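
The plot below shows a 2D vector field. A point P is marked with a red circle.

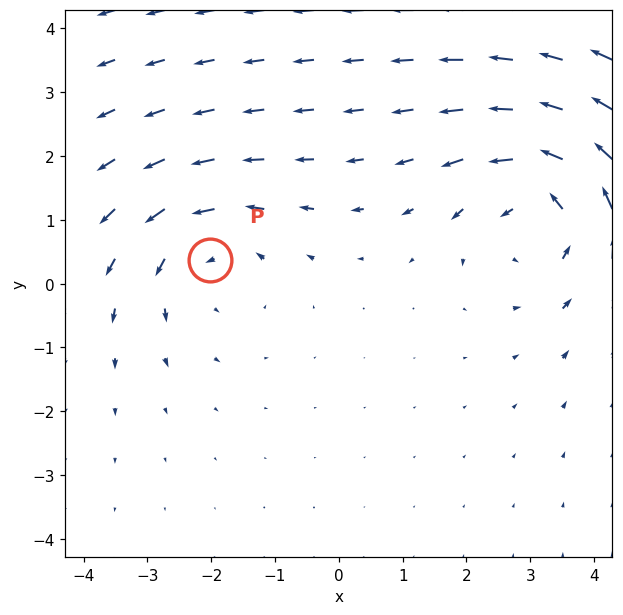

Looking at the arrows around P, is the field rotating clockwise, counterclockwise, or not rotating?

counterclockwise

Near P at (-2.0, 0.4) the arrows circulate counterclockwise. The curl (z-component) there is about +2; positive curl means counterclockwise rotation.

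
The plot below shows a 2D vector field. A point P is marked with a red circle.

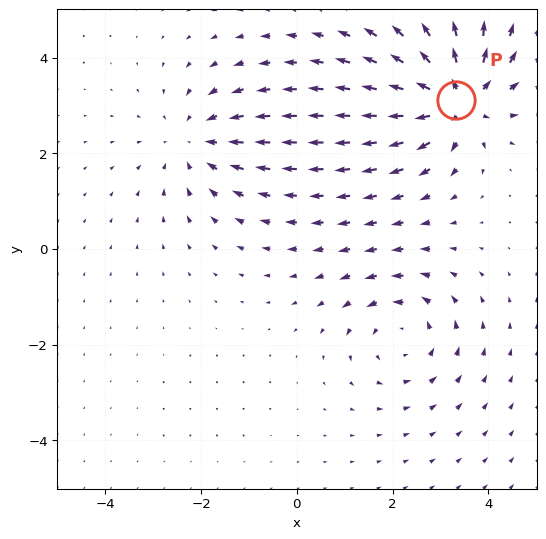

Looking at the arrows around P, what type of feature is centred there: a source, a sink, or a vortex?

source

At P (3.3, 3.1) the arrows spread outward. Divergence about +5, curl ≈0 — positive divergence with near-zero curl is a source.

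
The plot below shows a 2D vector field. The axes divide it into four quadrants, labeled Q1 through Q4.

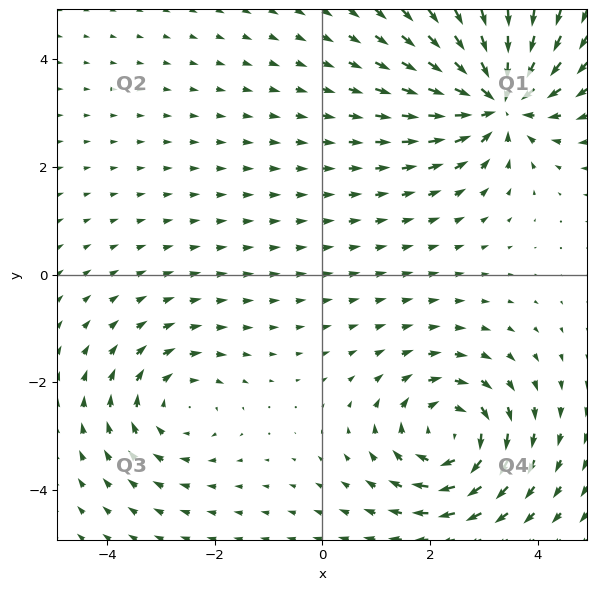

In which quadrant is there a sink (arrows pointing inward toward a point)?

Q1

The sink sits at approximately (3.3, 3.2), which lies in quadrant Q1. The divergence there is about -6, negative as expected for a sink.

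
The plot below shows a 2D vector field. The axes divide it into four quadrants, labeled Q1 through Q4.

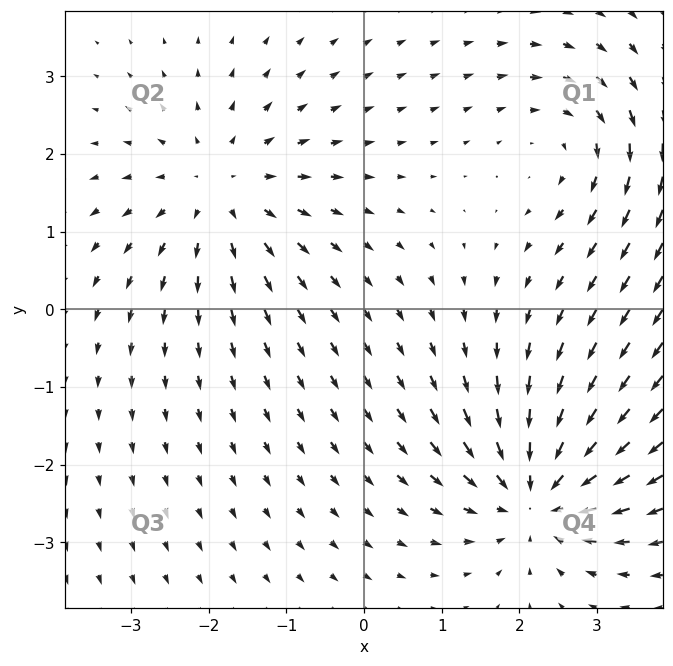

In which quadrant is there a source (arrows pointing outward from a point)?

Q2

The source sits at approximately (-1.8, 1.5), which lies in quadrant Q2. The divergence there is about +3, positive as expected for a source.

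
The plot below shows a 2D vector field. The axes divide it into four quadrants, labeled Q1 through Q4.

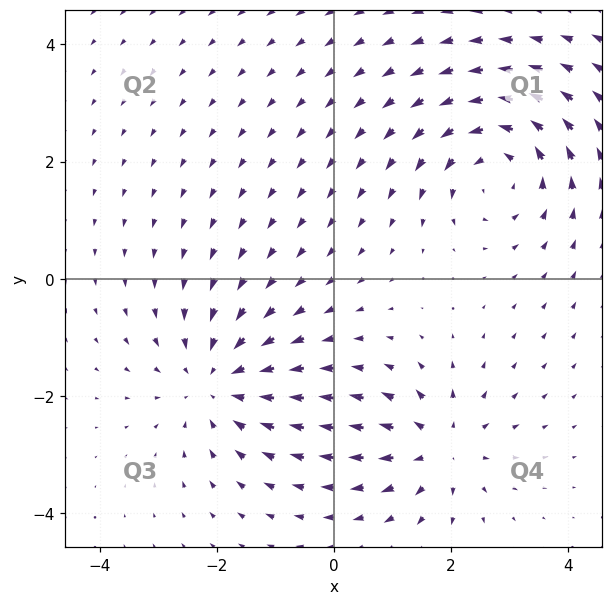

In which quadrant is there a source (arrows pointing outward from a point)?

The source sits at approximately (1.8, -2.9), which lies in quadrant Q4. The divergence there is about +4, positive as expected for a source.

Q4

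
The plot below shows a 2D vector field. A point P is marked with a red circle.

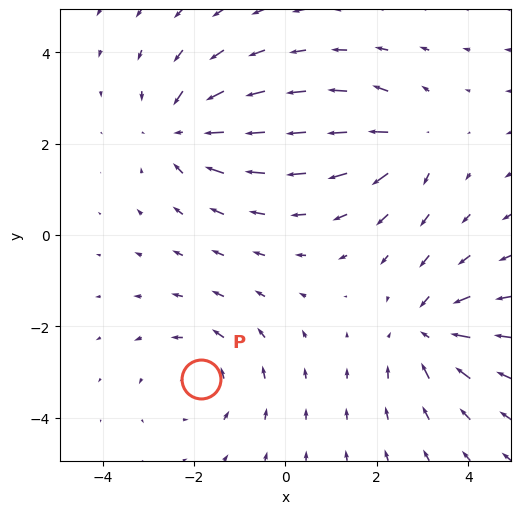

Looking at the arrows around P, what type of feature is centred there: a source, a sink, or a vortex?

vortex

At P (-1.9, -3.2) the arrows circulate counterclockwise. Divergence ≈0, curl about +3 — near-zero divergence with nonzero curl is a vortex.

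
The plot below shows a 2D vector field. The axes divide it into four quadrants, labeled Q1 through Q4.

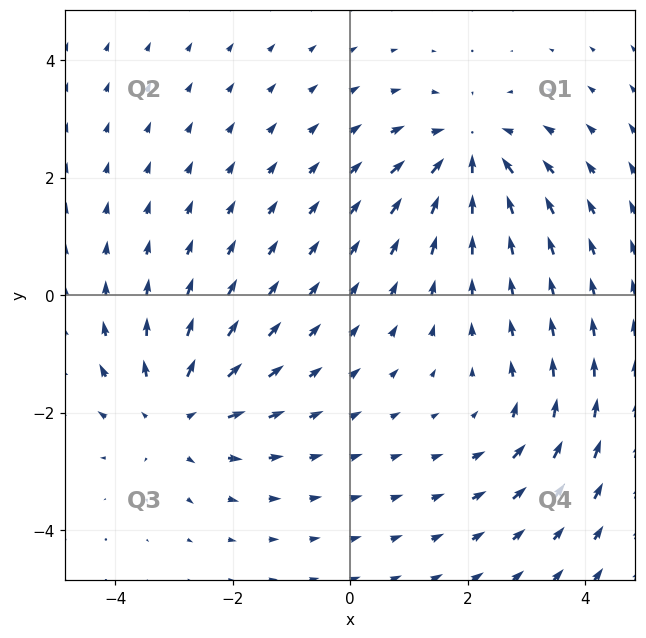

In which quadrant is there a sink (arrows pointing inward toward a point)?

The sink sits at approximately (2.0, 2.4), which lies in quadrant Q1. The divergence there is about -4, negative as expected for a sink.

Q1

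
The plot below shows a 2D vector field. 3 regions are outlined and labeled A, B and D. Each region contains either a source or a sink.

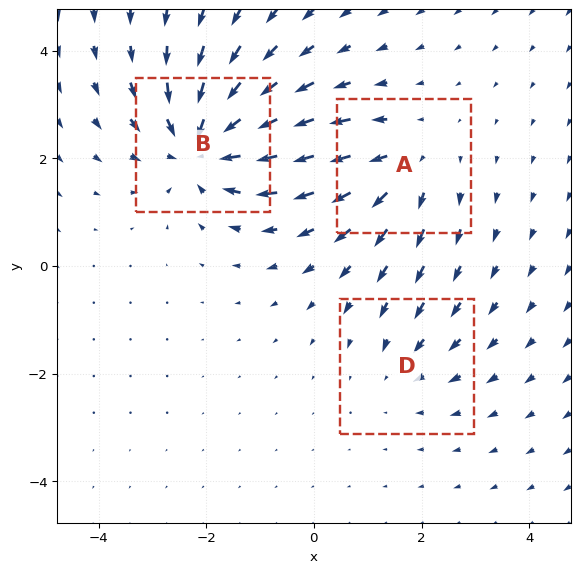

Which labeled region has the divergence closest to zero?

Divergence at each region's feature centre — A: about +3, B: about -5, D: about -2. Region D is closest to zero.

D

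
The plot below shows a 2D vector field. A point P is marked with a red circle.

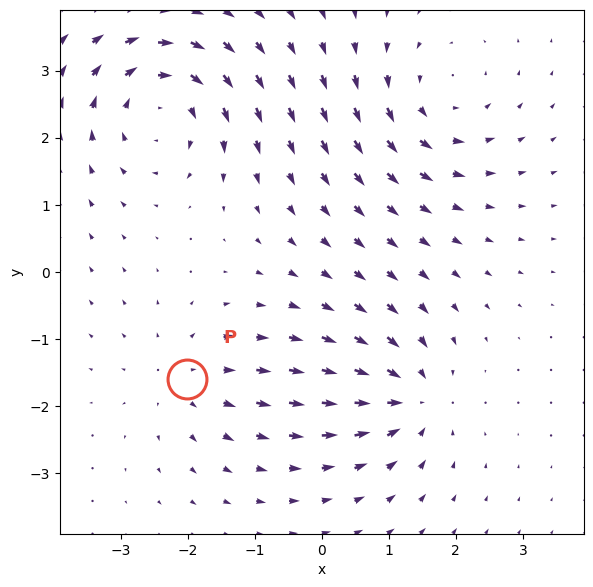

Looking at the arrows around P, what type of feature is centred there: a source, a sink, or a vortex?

At P (-2.0, -1.6) the arrows spread outward. Divergence about +3, curl ≈0 — positive divergence with near-zero curl is a source.

source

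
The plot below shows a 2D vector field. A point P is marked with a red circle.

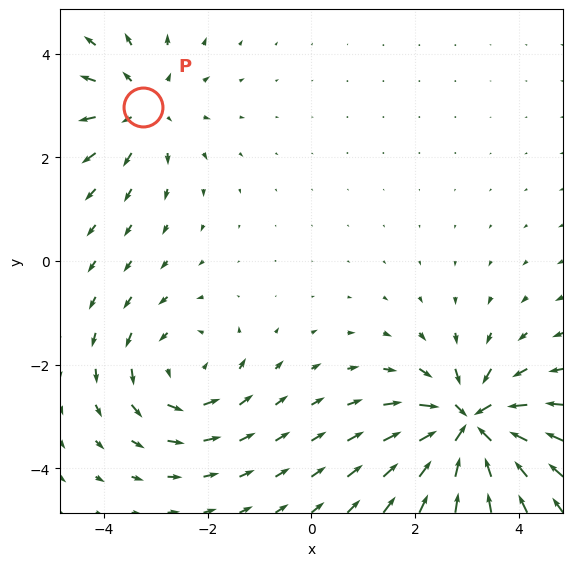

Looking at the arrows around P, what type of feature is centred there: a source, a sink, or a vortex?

source

At P (-3.3, 3.0) the arrows spread outward. Divergence about +3, curl ≈0 — positive divergence with near-zero curl is a source.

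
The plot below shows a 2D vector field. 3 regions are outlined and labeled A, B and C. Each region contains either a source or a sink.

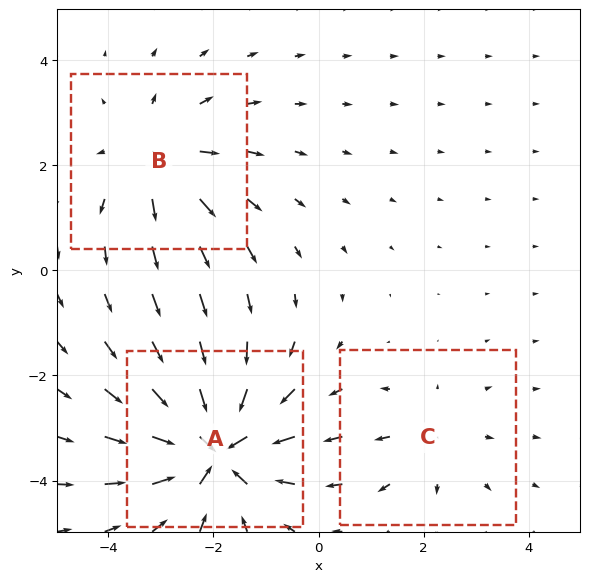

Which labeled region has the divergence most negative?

A

Divergence at each region's feature centre — A: about -5, B: about +3, C: about +2. Region A is most negative.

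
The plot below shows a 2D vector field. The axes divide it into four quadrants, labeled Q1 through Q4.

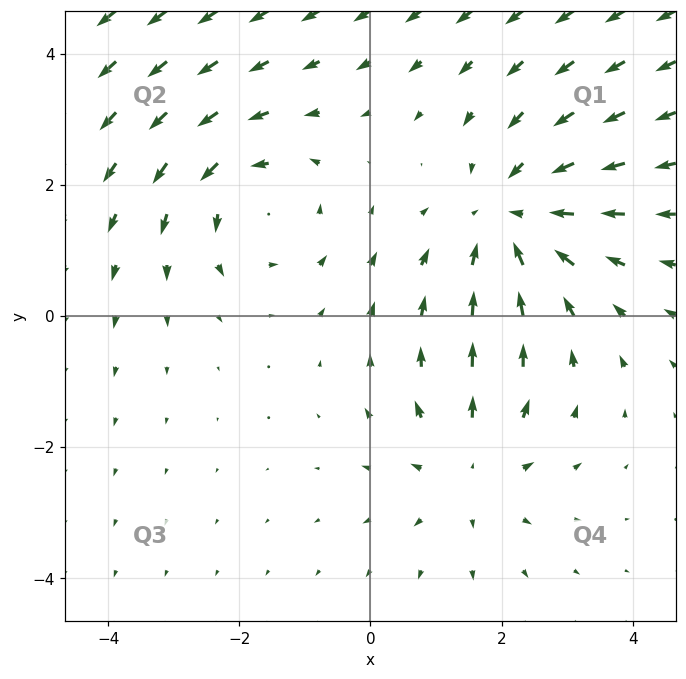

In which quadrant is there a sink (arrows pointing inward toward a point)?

The sink sits at approximately (2.2, 1.5), which lies in quadrant Q1. The divergence there is about -3, negative as expected for a sink.

Q1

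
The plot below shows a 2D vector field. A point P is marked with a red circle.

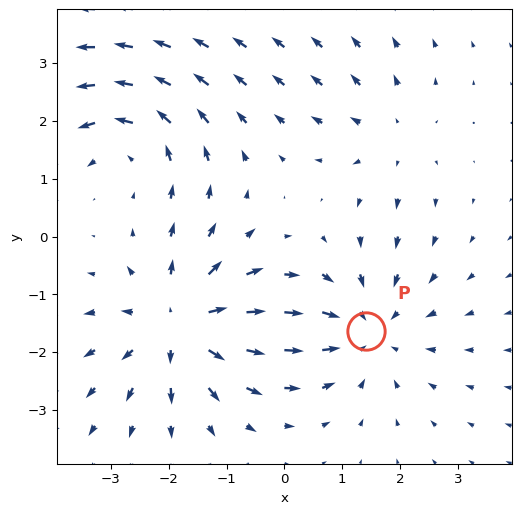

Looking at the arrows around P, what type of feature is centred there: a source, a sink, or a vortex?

At P (1.4, -1.6) the arrows converge inward. Divergence about -4, curl ≈0 — negative divergence with near-zero curl is a sink.

sink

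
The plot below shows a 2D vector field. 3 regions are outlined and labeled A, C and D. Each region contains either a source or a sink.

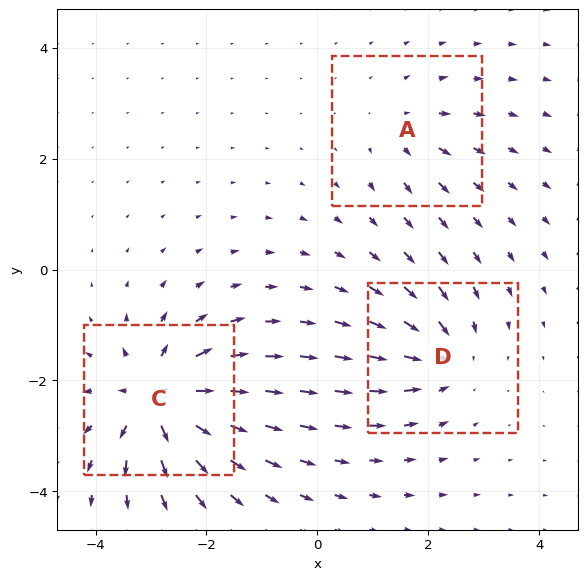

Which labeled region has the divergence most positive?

C

Divergence at each region's feature centre — A: about +3, C: about +6, D: about -4. Region C is most positive.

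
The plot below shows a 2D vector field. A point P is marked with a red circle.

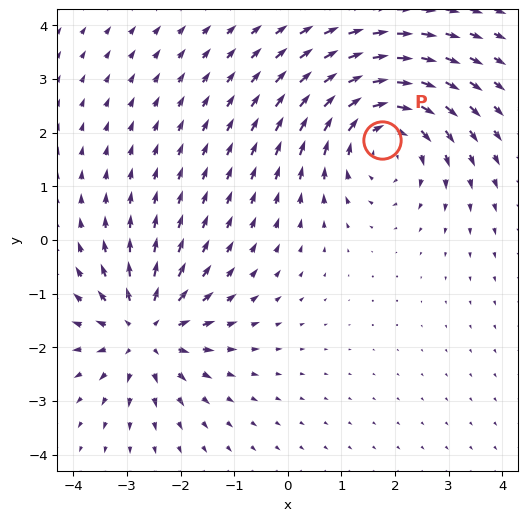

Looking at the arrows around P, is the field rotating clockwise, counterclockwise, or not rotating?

clockwise

Near P at (1.8, 1.9) the arrows circulate clockwise. The curl (z-component) there is about -3; negative curl means clockwise rotation.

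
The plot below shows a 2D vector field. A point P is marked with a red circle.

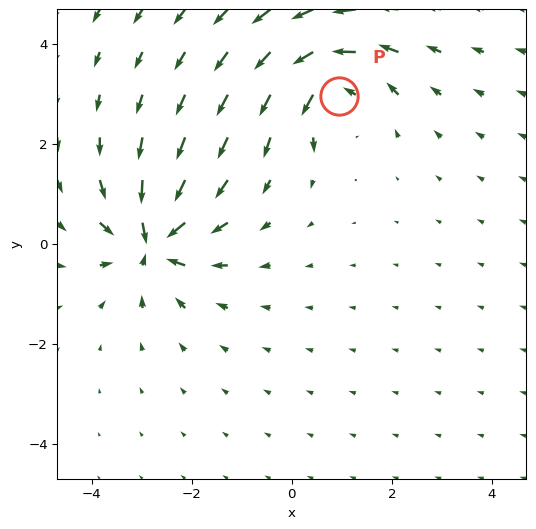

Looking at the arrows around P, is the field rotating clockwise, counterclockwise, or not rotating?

counterclockwise

Near P at (0.9, 3.0) the arrows circulate counterclockwise. The curl (z-component) there is about +6; positive curl means counterclockwise rotation.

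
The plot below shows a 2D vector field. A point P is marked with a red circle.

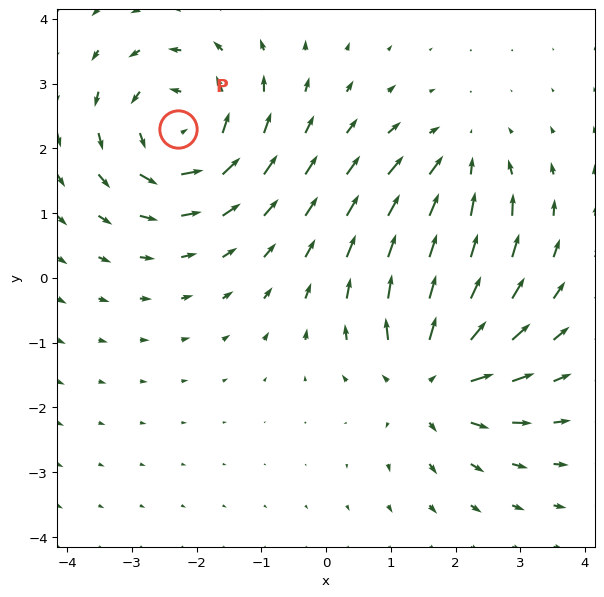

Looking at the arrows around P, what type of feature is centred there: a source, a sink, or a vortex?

vortex

At P (-2.3, 2.3) the arrows circulate counterclockwise. Divergence ≈0, curl about +5 — near-zero divergence with nonzero curl is a vortex.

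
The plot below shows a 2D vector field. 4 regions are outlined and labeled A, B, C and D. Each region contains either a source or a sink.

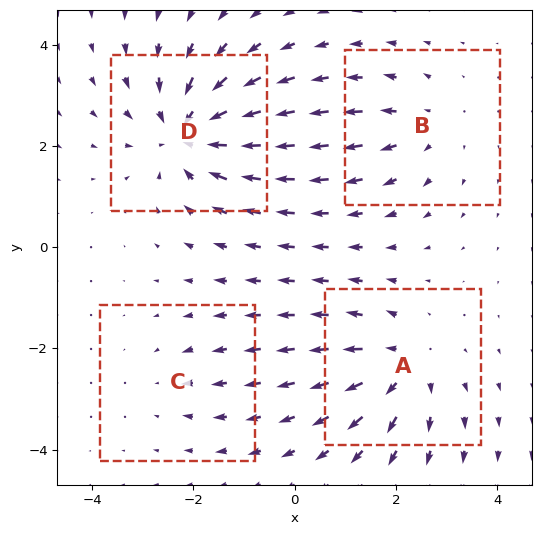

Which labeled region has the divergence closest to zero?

C

Divergence at each region's feature centre — A: about +5, B: about +3, C: about -2, D: about -6. Region C is closest to zero.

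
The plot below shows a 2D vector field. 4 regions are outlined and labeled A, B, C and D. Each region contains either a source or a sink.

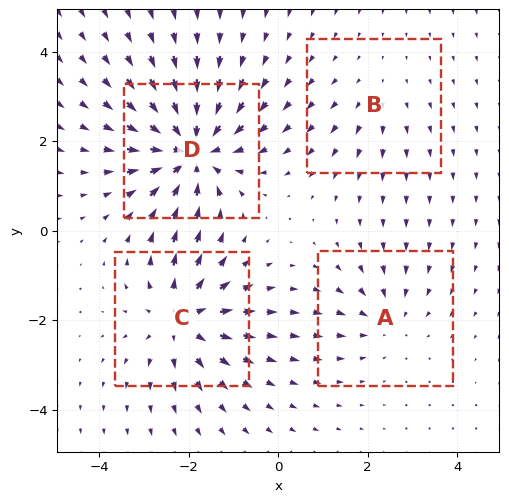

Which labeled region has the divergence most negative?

D

Divergence at each region's feature centre — A: about -3, B: about +2, C: about +5, D: about -7. Region D is most negative.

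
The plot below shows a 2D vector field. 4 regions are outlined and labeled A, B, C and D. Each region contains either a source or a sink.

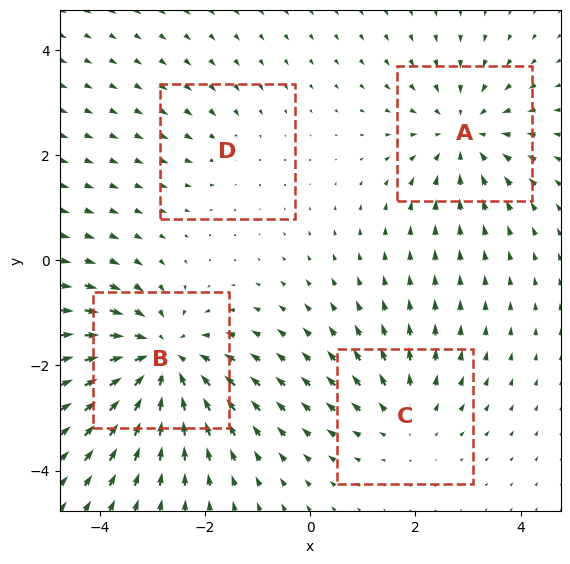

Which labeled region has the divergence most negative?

B

Divergence at each region's feature centre — A: about -4, B: about -6, C: about +3, D: about -2. Region B is most negative.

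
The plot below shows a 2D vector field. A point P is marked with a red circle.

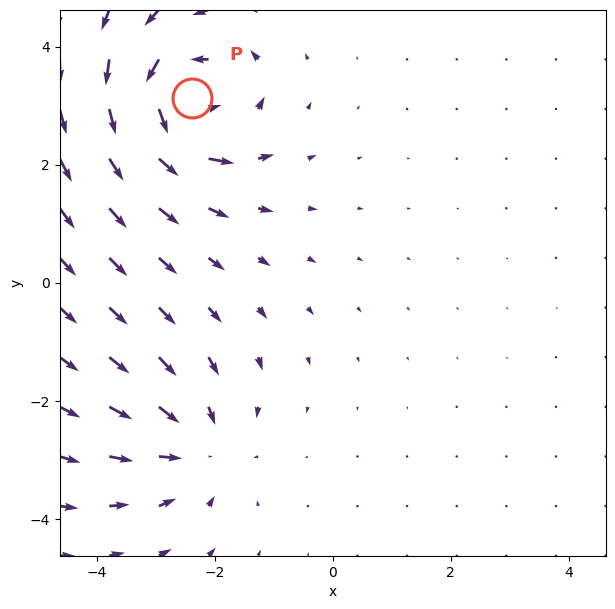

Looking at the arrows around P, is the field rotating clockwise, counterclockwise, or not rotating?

Near P at (-2.4, 3.1) the arrows circulate counterclockwise. The curl (z-component) there is about +7; positive curl means counterclockwise rotation.

counterclockwise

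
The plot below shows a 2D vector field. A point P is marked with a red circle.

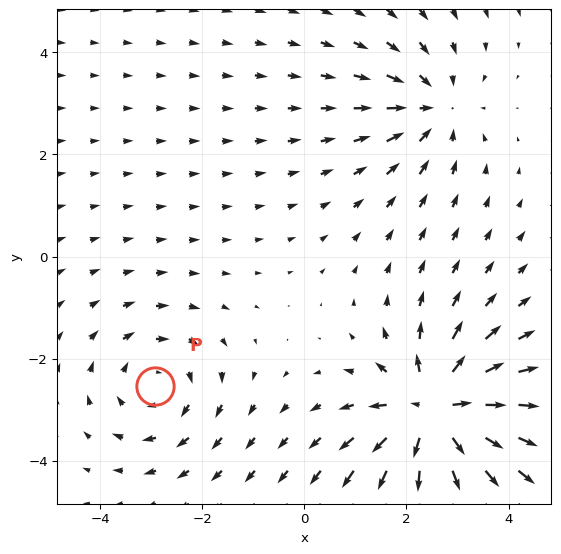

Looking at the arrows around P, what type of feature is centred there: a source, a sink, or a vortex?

vortex

At P (-2.9, -2.5) the arrows circulate clockwise. Divergence ≈0, curl about -3 — near-zero divergence with nonzero curl is a vortex.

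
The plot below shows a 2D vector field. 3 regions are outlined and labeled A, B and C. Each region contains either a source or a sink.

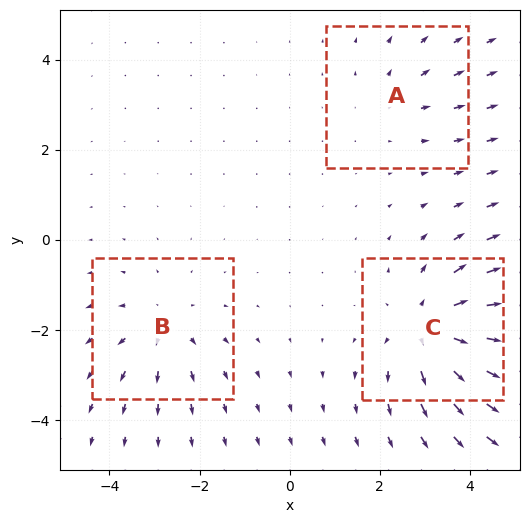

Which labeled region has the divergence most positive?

C

Divergence at each region's feature centre — A: about +2, B: about +3, C: about +5. Region C is most positive.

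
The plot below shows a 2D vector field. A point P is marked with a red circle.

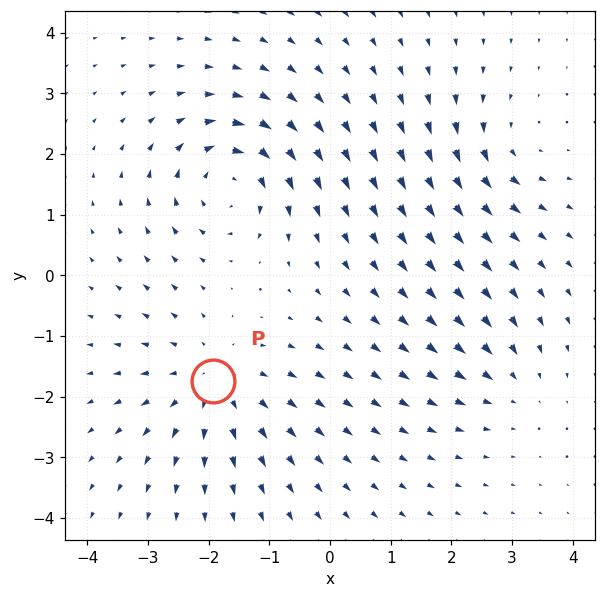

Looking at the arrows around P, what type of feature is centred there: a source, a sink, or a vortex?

At P (-1.9, -1.7) the arrows spread outward. Divergence about +4, curl ≈0 — positive divergence with near-zero curl is a source.

source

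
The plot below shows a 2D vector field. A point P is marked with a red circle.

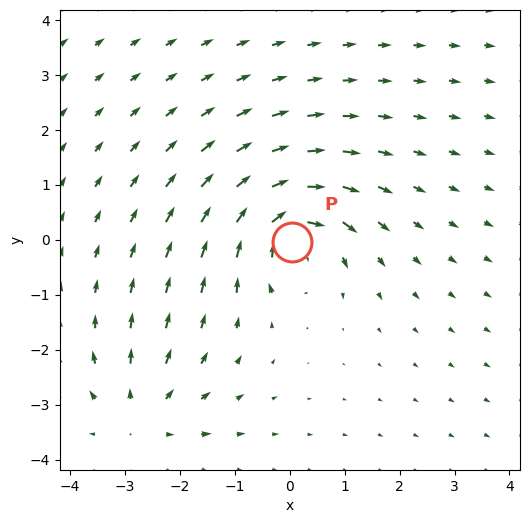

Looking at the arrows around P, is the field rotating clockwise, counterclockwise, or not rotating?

clockwise

Near P at (0.0, -0.0) the arrows circulate clockwise. The curl (z-component) there is about -7; negative curl means clockwise rotation.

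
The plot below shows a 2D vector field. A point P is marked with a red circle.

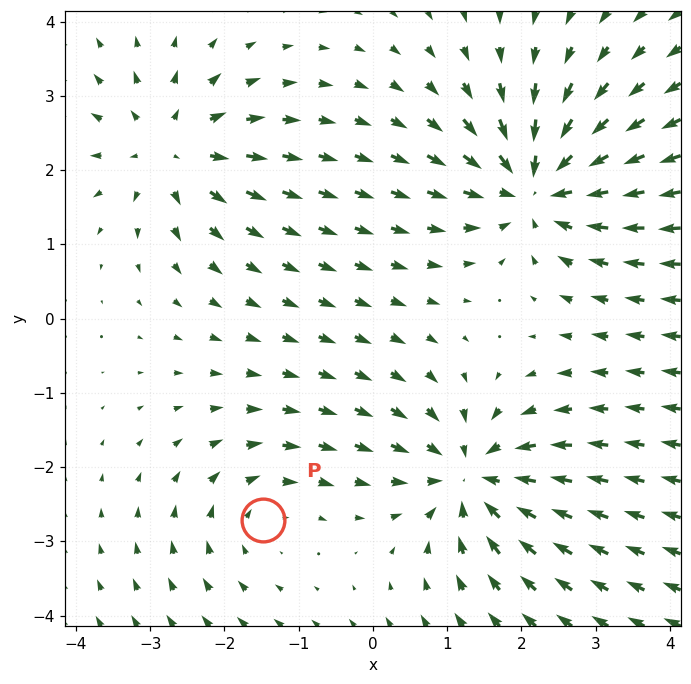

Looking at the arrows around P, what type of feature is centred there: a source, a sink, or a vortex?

vortex

At P (-1.5, -2.7) the arrows circulate clockwise. Divergence ≈0, curl about -3 — near-zero divergence with nonzero curl is a vortex.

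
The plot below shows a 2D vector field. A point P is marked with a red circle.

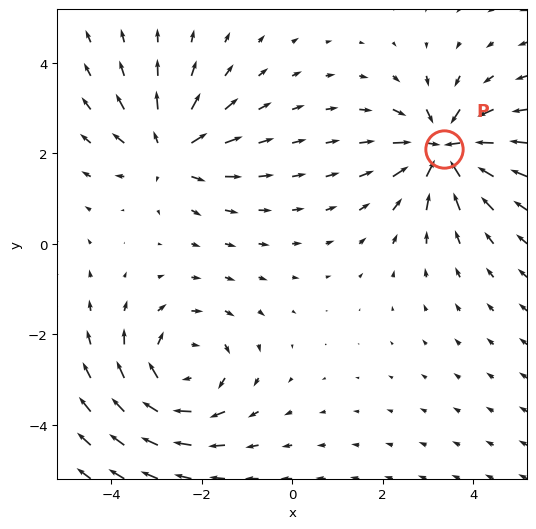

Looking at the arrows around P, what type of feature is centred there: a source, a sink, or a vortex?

sink

At P (3.4, 2.1) the arrows converge inward. Divergence about -5, curl ≈0 — negative divergence with near-zero curl is a sink.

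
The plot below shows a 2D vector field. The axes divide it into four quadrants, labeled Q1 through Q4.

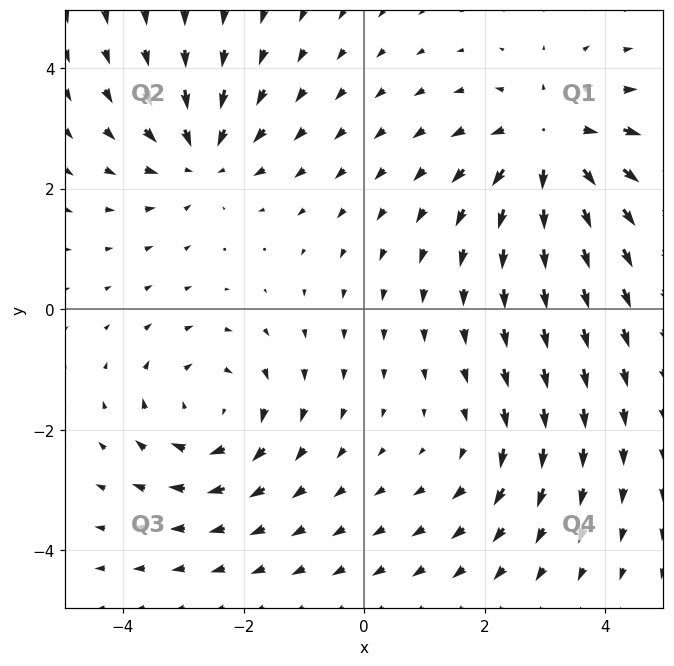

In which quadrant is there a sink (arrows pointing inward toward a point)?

The sink sits at approximately (-2.7, 2.5), which lies in quadrant Q2. The divergence there is about -4, negative as expected for a sink.

Q2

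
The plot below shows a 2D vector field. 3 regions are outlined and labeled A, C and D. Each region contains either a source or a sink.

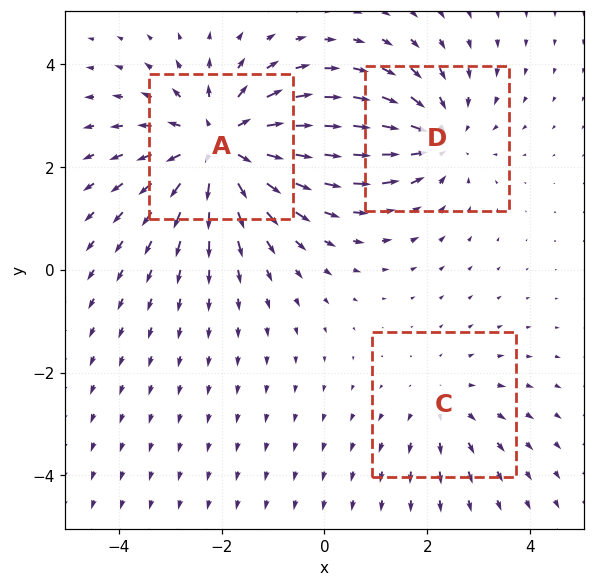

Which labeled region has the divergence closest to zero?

Divergence at each region's feature centre — A: about +4, C: about +2, D: about -3. Region C is closest to zero.

C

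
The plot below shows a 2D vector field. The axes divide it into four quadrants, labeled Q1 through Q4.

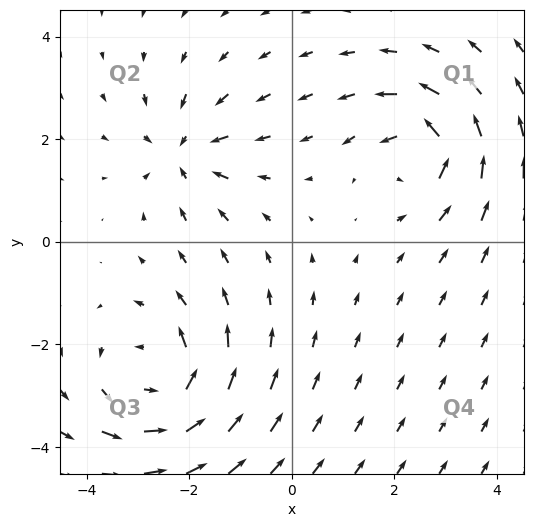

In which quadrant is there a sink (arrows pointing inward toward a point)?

The sink sits at approximately (-2.1, 1.7), which lies in quadrant Q2. The divergence there is about -3, negative as expected for a sink.

Q2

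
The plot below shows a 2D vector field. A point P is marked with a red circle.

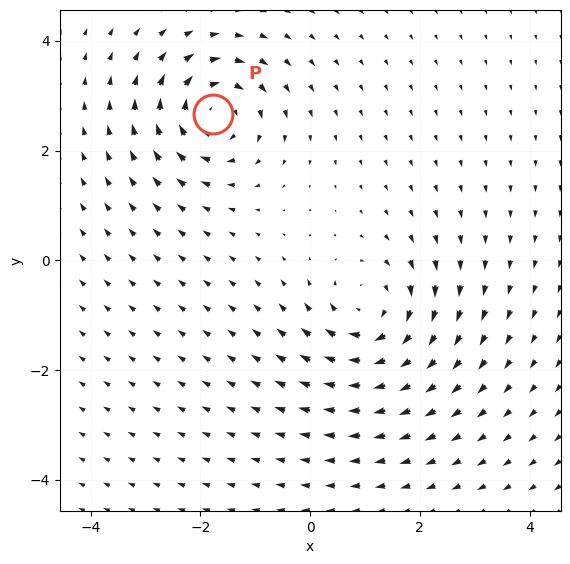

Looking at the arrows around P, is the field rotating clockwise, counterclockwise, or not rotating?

clockwise

Near P at (-1.8, 2.7) the arrows circulate clockwise. The curl (z-component) there is about -6; negative curl means clockwise rotation.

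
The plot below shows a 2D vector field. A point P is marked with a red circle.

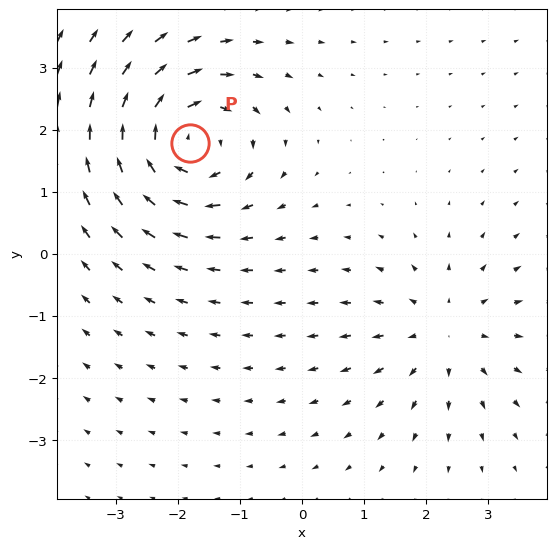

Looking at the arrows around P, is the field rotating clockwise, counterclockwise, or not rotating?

Near P at (-1.8, 1.8) the arrows circulate clockwise. The curl (z-component) there is about -4; negative curl means clockwise rotation.

clockwise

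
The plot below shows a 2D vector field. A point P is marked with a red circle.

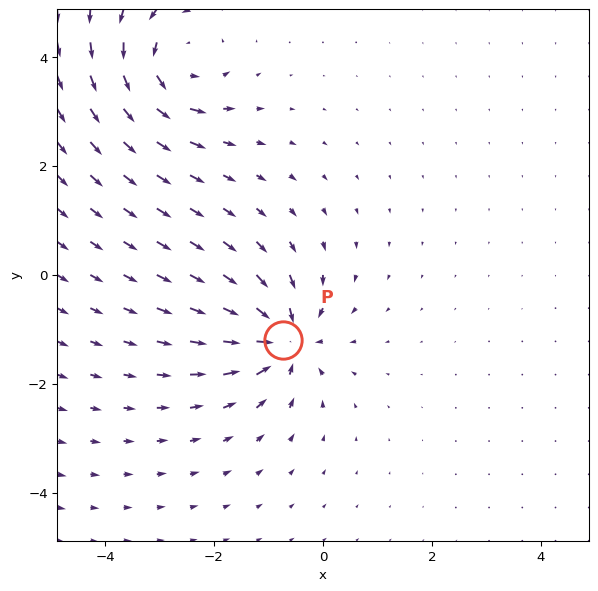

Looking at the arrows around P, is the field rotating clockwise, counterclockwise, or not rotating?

Near P at (-0.7, -1.2) the arrows show no circulation. The curl there is ≈0.

not rotating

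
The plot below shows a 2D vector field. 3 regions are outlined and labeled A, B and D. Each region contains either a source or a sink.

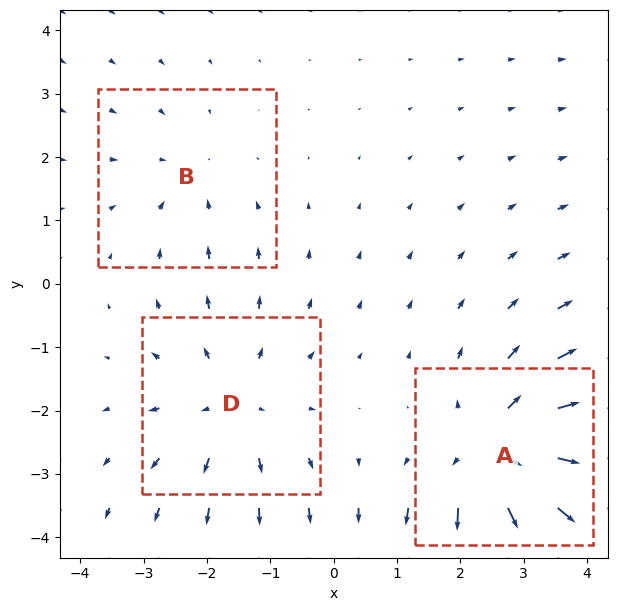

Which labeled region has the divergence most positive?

Divergence at each region's feature centre — A: about +4, B: about -2, D: about +3. Region A is most positive.

A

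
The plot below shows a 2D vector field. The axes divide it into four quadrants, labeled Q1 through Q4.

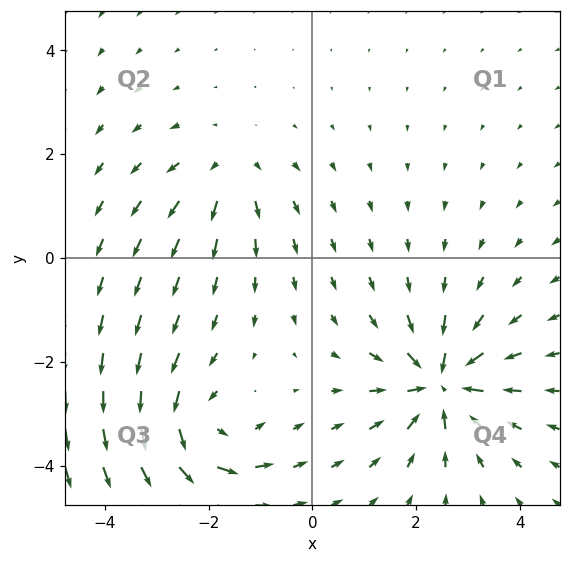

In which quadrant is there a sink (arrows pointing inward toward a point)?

Q4

The sink sits at approximately (2.5, -2.4), which lies in quadrant Q4. The divergence there is about -6, negative as expected for a sink.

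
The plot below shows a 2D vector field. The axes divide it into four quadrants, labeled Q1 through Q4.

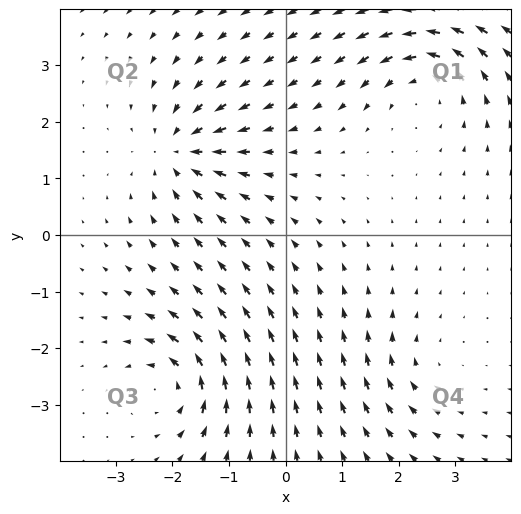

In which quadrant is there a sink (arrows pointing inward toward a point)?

Q2

The sink sits at approximately (-1.9, 1.5), which lies in quadrant Q2. The divergence there is about -5, negative as expected for a sink.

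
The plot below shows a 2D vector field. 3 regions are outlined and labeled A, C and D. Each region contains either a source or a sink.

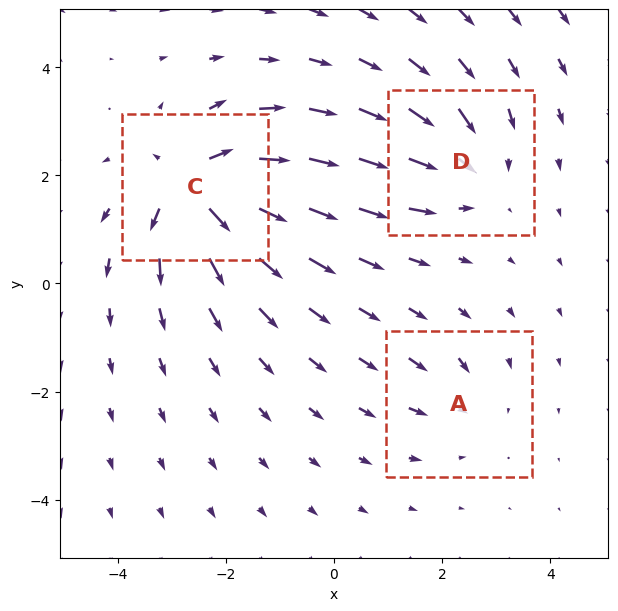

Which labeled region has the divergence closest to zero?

A

Divergence at each region's feature centre — A: about -3, C: about +7, D: about -4. Region A is closest to zero.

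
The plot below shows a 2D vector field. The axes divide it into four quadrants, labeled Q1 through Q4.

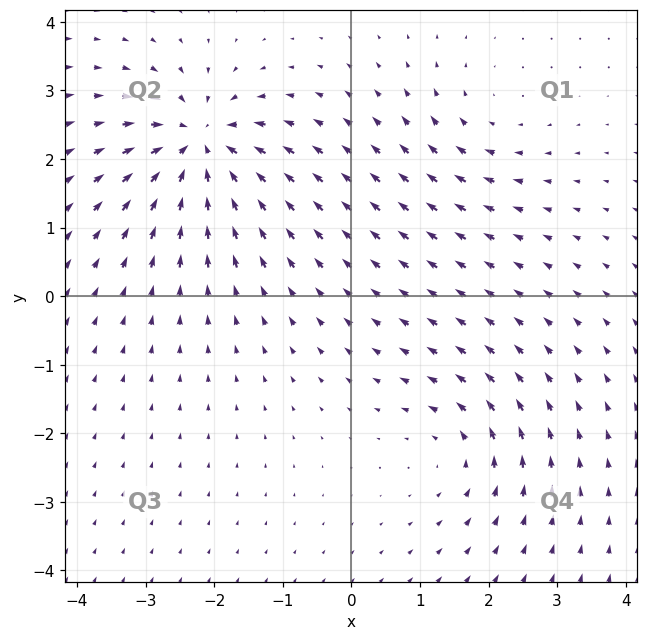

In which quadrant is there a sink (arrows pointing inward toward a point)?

Q2

The sink sits at approximately (-2.2, 2.2), which lies in quadrant Q2. The divergence there is about -7, negative as expected for a sink.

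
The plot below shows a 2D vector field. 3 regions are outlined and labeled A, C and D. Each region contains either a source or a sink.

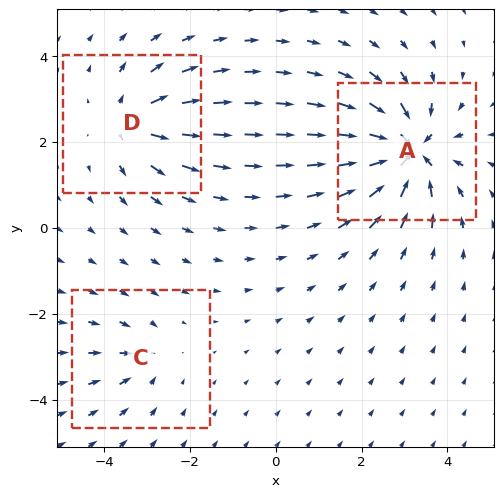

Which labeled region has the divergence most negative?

Divergence at each region's feature centre — A: about -6, C: about -2, D: about +4. Region A is most negative.

A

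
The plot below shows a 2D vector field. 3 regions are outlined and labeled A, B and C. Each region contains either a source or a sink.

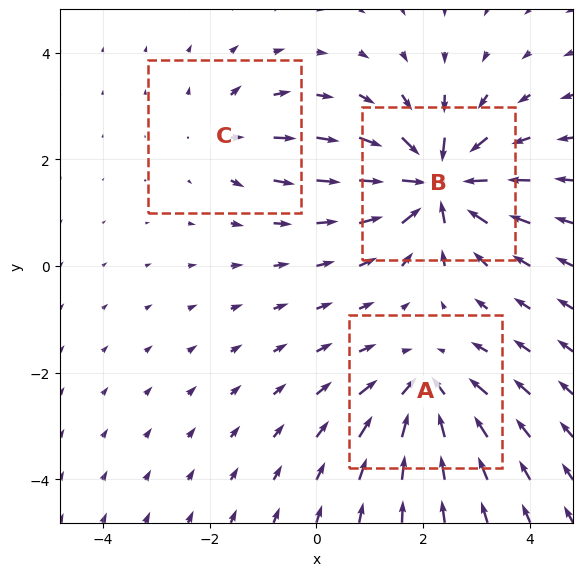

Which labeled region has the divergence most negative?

Divergence at each region's feature centre — A: about -4, B: about -6, C: about +2. Region B is most negative.

B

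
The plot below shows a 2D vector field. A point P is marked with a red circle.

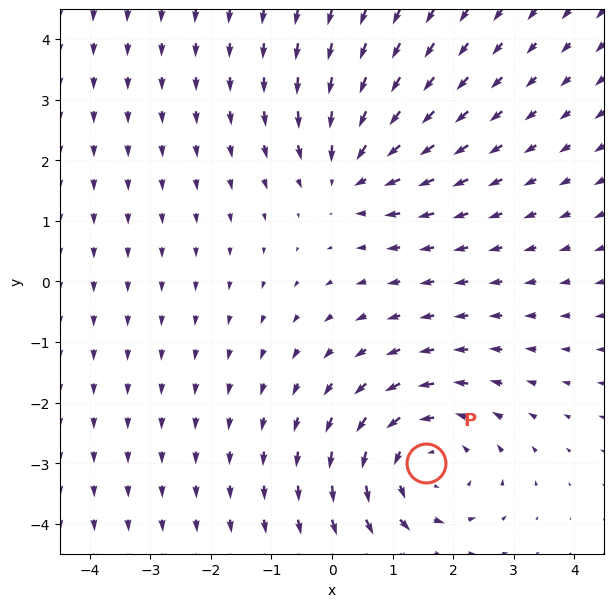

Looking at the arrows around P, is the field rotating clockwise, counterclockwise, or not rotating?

Near P at (1.5, -3.0) the arrows circulate counterclockwise. The curl (z-component) there is about +3; positive curl means counterclockwise rotation.

counterclockwise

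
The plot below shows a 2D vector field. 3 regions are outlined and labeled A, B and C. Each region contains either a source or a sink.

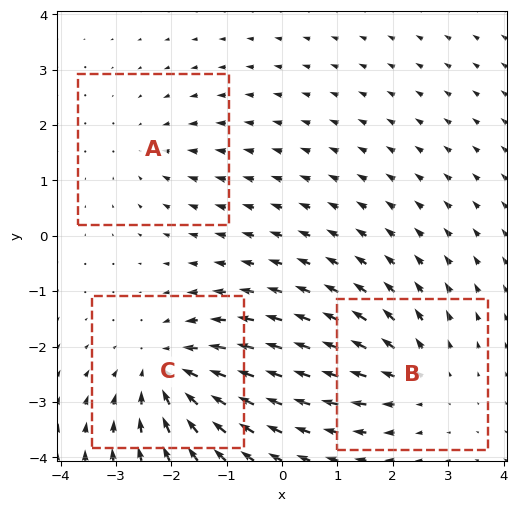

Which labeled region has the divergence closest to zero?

Divergence at each region's feature centre — A: about -2, B: about +3, C: about -4. Region A is closest to zero.

A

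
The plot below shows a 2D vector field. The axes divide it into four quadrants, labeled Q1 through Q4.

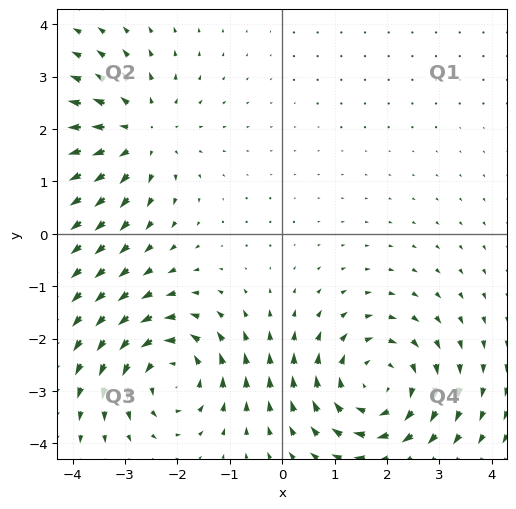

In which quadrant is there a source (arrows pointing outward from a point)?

Q2

The source sits at approximately (-2.7, 1.9), which lies in quadrant Q2. The divergence there is about +3, positive as expected for a source.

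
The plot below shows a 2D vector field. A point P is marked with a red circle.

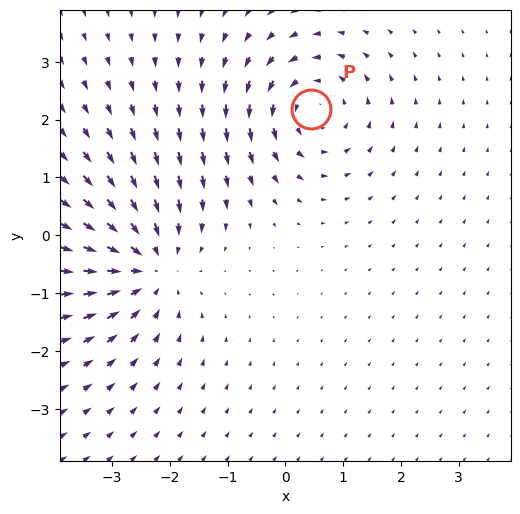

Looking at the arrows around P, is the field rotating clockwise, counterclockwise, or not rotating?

Near P at (0.4, 2.2) the arrows circulate counterclockwise. The curl (z-component) there is about +4; positive curl means counterclockwise rotation.

counterclockwise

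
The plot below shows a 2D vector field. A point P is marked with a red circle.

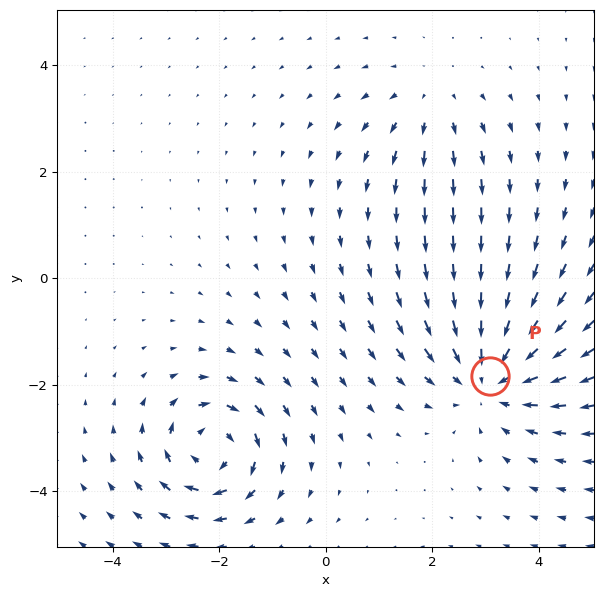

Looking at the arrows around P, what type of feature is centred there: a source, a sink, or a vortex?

At P (3.1, -1.8) the arrows converge inward. Divergence about -4, curl ≈0 — negative divergence with near-zero curl is a sink.

sink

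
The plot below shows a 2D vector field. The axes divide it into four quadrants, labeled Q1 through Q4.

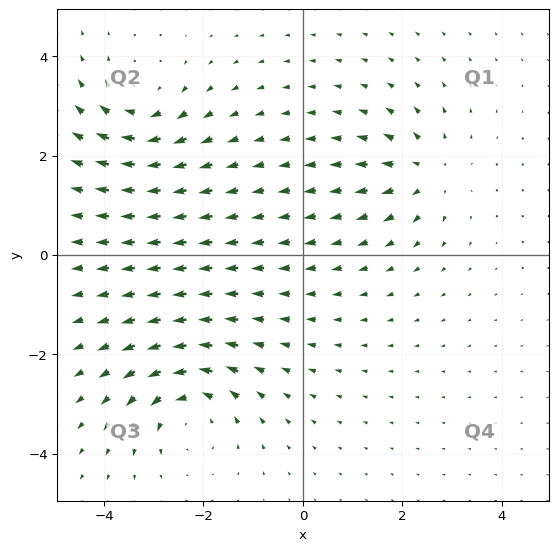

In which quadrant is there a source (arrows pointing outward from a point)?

Q1

The source sits at approximately (2.5, 1.7), which lies in quadrant Q1. The divergence there is about +3, positive as expected for a source.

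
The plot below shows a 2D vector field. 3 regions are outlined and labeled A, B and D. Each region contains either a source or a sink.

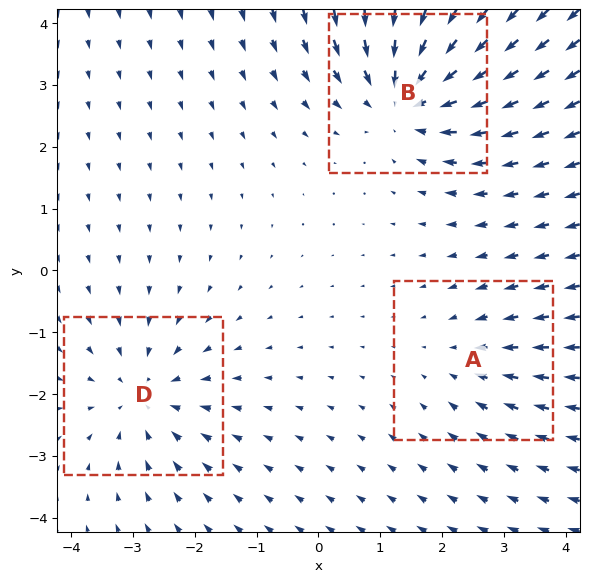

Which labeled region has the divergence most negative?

B

Divergence at each region's feature centre — A: about -2, B: about -4, D: about -3. Region B is most negative.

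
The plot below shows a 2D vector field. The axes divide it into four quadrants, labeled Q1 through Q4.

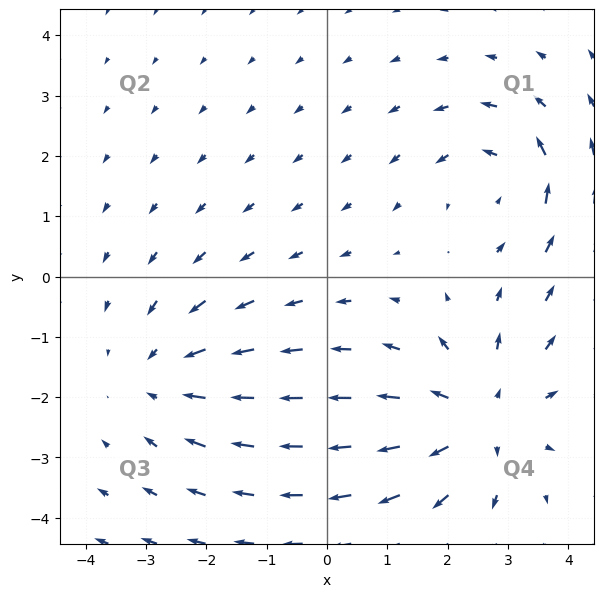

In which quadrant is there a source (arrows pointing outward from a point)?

The source sits at approximately (2.5, -2.3), which lies in quadrant Q4. The divergence there is about +3, positive as expected for a source.

Q4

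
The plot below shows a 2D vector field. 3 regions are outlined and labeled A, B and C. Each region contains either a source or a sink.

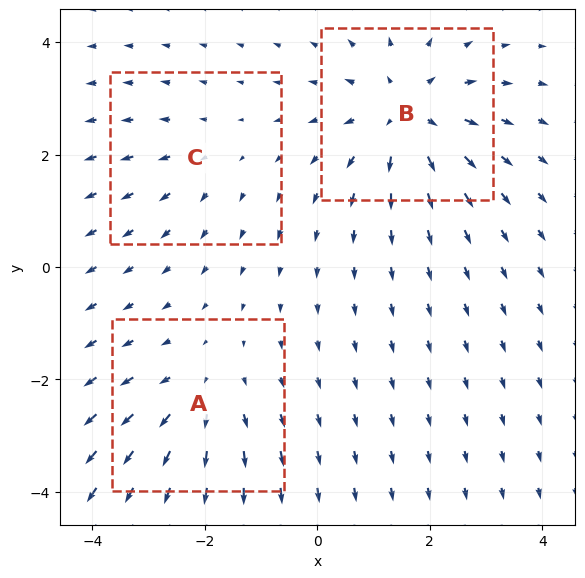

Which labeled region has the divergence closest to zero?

C

Divergence at each region's feature centre — A: about +3, B: about +4, C: about +2. Region C is closest to zero.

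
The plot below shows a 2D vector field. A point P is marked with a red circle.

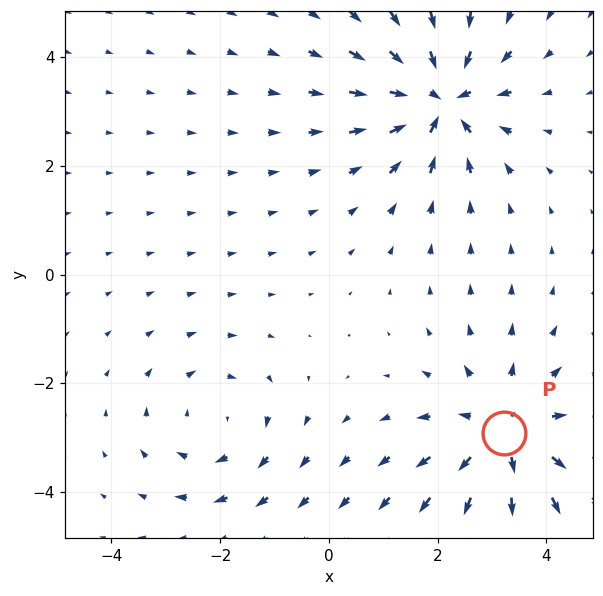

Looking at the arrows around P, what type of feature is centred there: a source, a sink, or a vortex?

At P (3.2, -2.9) the arrows spread outward. Divergence about +4, curl ≈0 — positive divergence with near-zero curl is a source.

source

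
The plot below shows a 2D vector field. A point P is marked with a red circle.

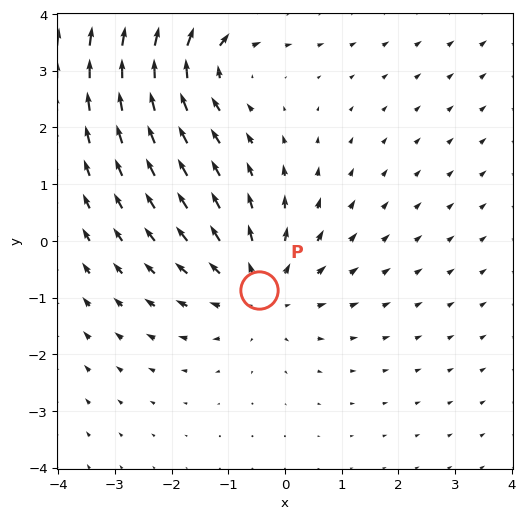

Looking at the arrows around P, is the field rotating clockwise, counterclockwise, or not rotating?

not rotating

Near P at (-0.5, -0.9) the arrows show no circulation. The curl there is ≈0.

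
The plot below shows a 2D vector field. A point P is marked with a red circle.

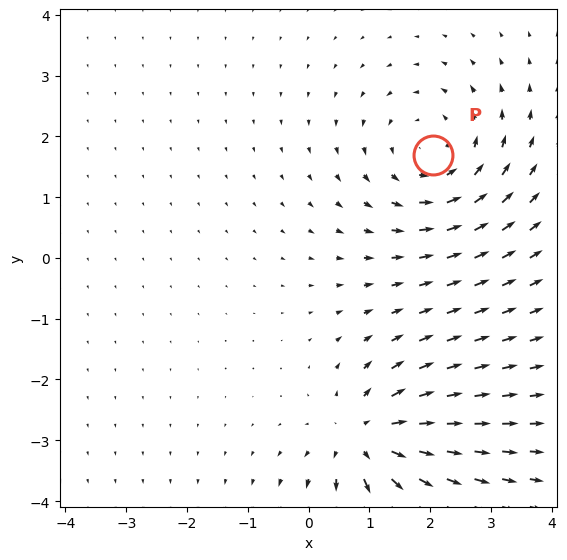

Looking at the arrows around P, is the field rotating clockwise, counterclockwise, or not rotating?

counterclockwise

Near P at (2.0, 1.7) the arrows circulate counterclockwise. The curl (z-component) there is about +4; positive curl means counterclockwise rotation.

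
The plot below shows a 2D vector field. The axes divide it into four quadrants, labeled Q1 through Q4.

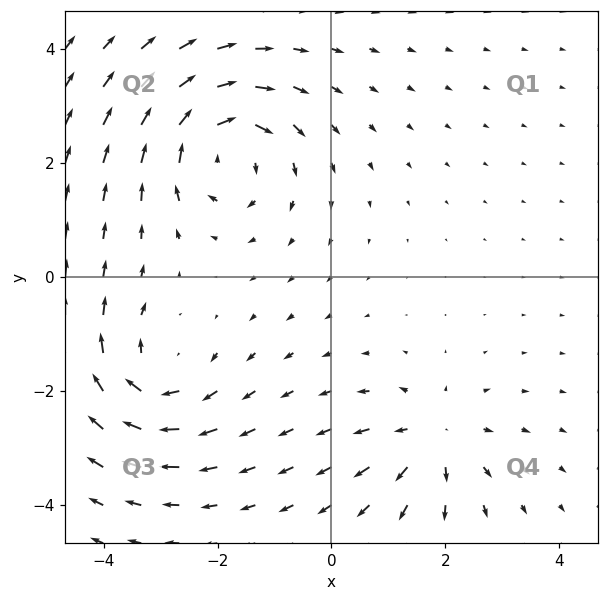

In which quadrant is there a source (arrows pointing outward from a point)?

The source sits at approximately (1.8, -2.8), which lies in quadrant Q4. The divergence there is about +4, positive as expected for a source.

Q4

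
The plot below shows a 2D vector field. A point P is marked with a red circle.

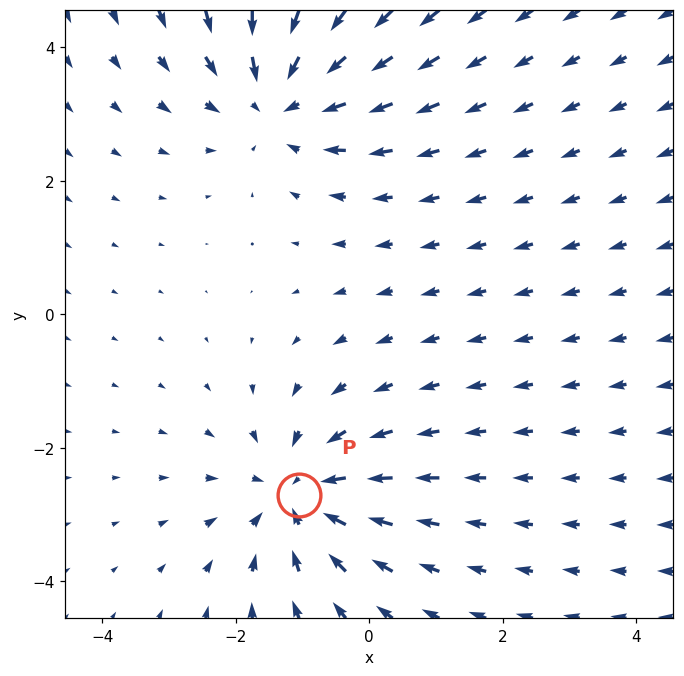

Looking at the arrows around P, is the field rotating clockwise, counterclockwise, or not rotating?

Near P at (-1.1, -2.7) the arrows show no circulation. The curl there is ≈0.

not rotating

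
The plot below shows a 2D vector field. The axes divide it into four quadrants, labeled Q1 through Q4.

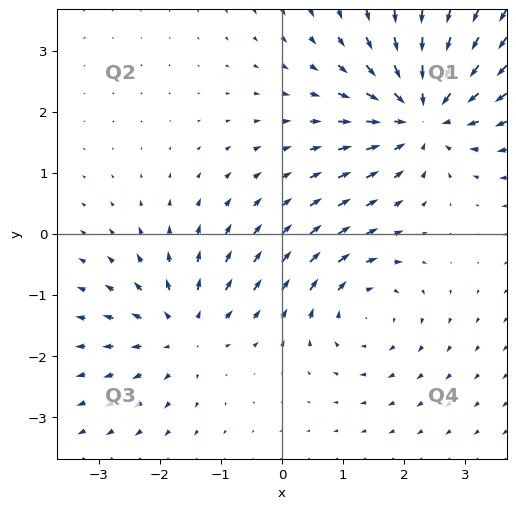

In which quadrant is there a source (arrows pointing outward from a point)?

Q3

The source sits at approximately (-1.6, -1.6), which lies in quadrant Q3. The divergence there is about +3, positive as expected for a source.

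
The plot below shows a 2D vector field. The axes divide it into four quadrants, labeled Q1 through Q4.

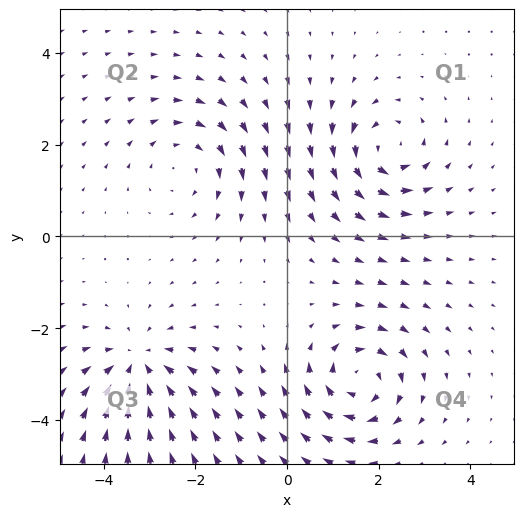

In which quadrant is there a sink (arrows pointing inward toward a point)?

Q3

The sink sits at approximately (-3.2, -2.8), which lies in quadrant Q3. The divergence there is about -5, negative as expected for a sink.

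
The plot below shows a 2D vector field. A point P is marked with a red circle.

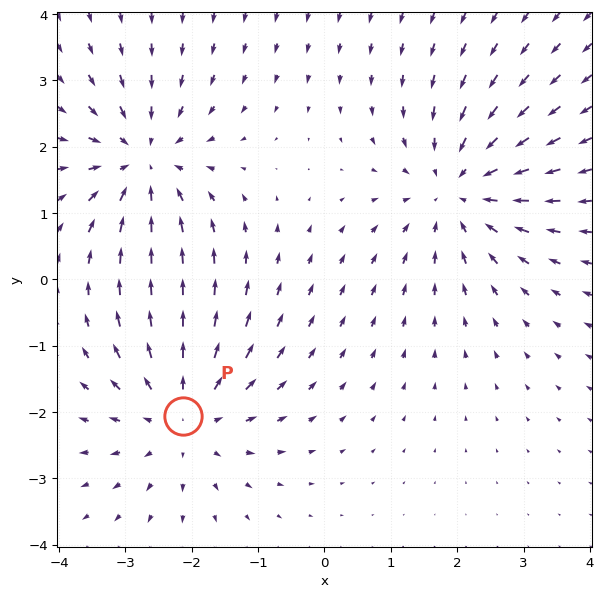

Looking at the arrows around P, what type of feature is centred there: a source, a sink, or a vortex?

At P (-2.1, -2.1) the arrows spread outward. Divergence about +3, curl ≈0 — positive divergence with near-zero curl is a source.

source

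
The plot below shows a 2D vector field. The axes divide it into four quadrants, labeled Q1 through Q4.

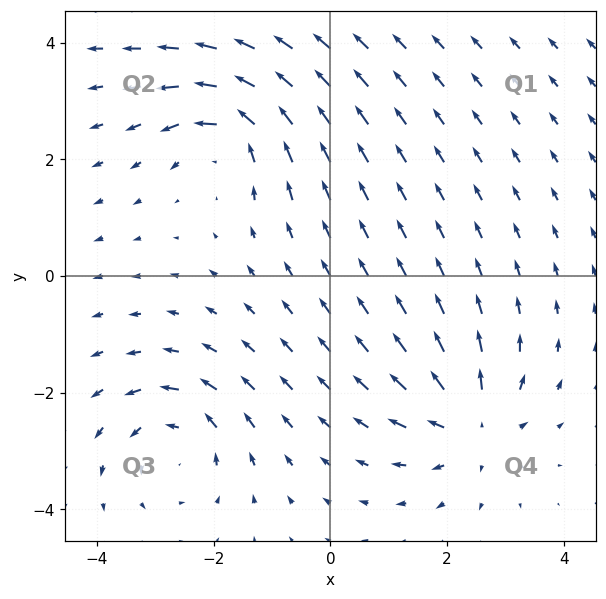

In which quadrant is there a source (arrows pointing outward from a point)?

Q4

The source sits at approximately (2.4, -2.6), which lies in quadrant Q4. The divergence there is about +5, positive as expected for a source.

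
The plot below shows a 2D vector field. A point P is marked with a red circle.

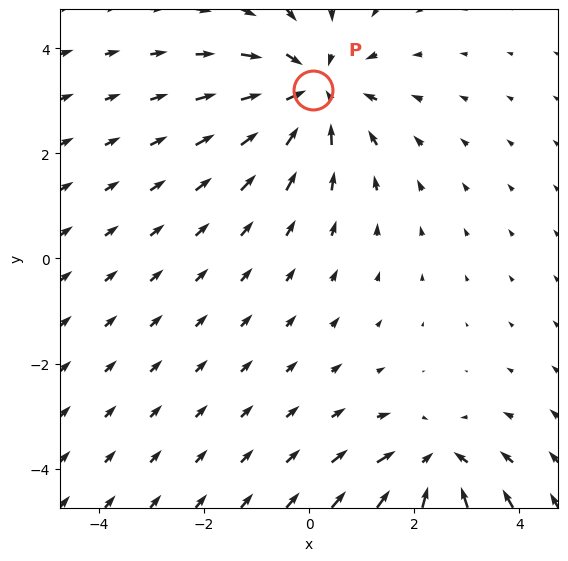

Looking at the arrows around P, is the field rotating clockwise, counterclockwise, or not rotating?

not rotating

Near P at (0.1, 3.2) the arrows show no circulation. The curl there is ≈0.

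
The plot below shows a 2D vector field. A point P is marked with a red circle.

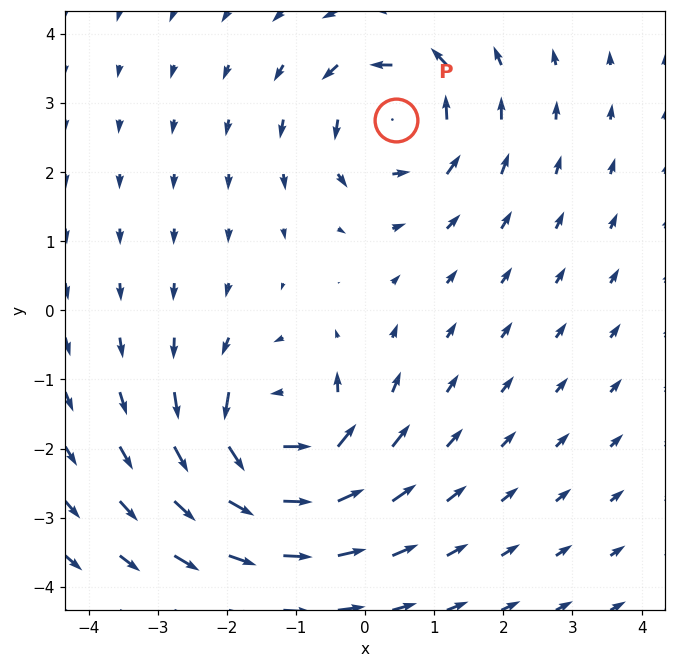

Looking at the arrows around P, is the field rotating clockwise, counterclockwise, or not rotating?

Near P at (0.4, 2.8) the arrows circulate counterclockwise. The curl (z-component) there is about +4; positive curl means counterclockwise rotation.

counterclockwise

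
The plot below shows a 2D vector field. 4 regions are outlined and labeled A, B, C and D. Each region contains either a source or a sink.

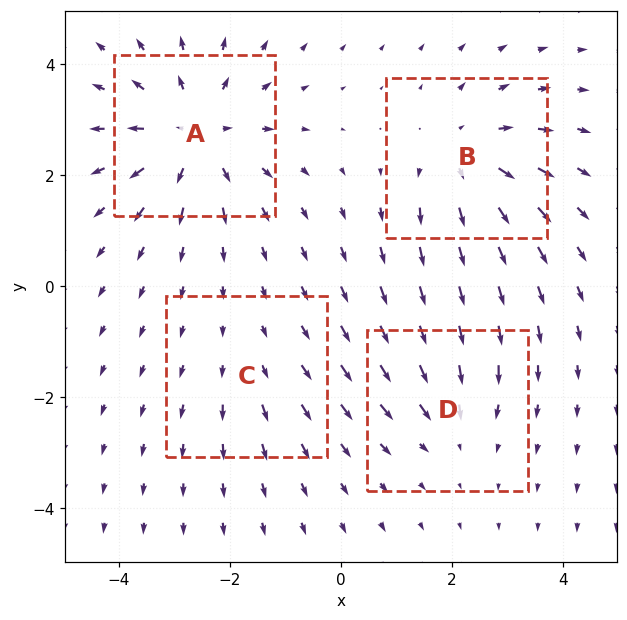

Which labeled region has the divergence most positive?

A

Divergence at each region's feature centre — A: about +6, B: about +4, C: about +2, D: about -3. Region A is most positive.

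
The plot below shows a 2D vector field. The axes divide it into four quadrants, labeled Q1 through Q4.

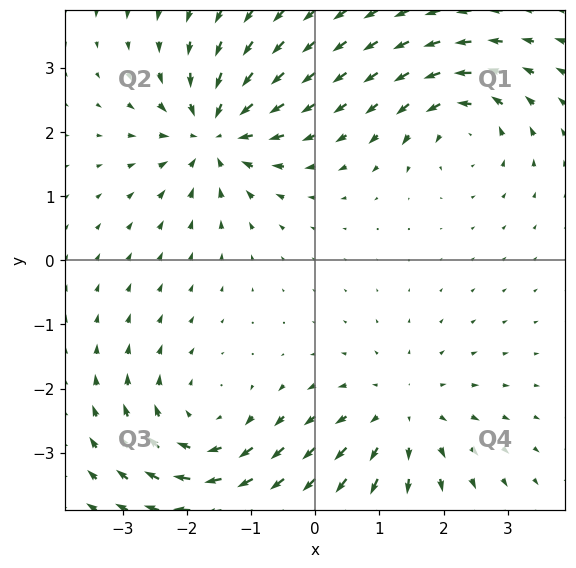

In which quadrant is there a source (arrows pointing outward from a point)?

The source sits at approximately (1.3, -2.5), which lies in quadrant Q4. The divergence there is about +4, positive as expected for a source.

Q4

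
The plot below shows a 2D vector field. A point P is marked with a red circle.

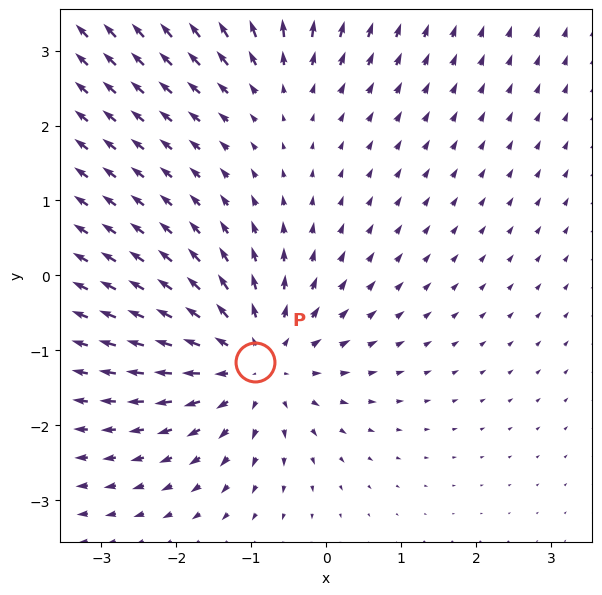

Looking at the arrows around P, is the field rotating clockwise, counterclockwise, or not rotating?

not rotating

Near P at (-0.9, -1.2) the arrows show no circulation. The curl there is ≈0.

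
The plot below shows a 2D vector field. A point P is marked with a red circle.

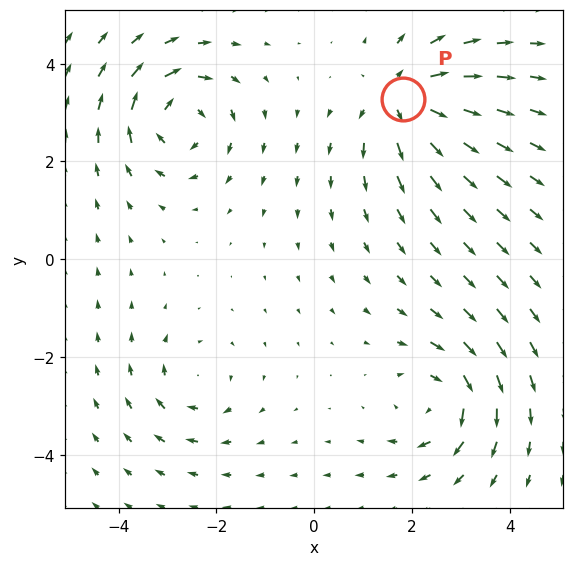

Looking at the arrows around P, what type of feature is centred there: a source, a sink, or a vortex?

source

At P (1.8, 3.3) the arrows spread outward. Divergence about +5, curl ≈0 — positive divergence with near-zero curl is a source.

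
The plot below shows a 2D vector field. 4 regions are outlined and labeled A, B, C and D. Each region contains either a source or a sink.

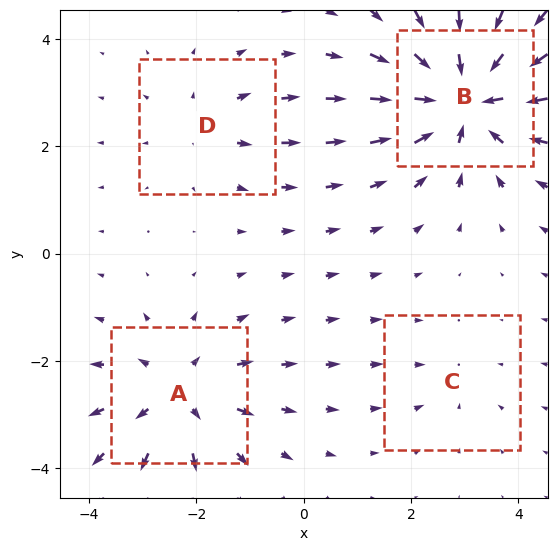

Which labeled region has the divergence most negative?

Divergence at each region's feature centre — A: about +4, B: about -6, C: about -2, D: about +3. Region B is most negative.

B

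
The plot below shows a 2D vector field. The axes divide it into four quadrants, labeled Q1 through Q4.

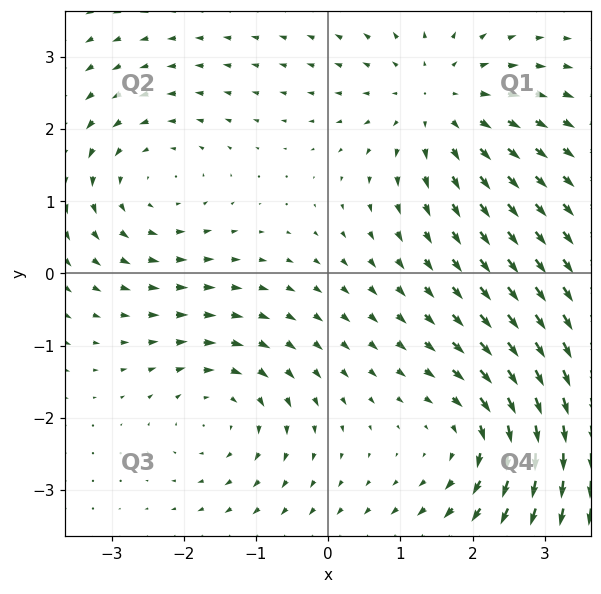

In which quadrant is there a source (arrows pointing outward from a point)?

The source sits at approximately (1.5, 2.4), which lies in quadrant Q1. The divergence there is about +4, positive as expected for a source.

Q1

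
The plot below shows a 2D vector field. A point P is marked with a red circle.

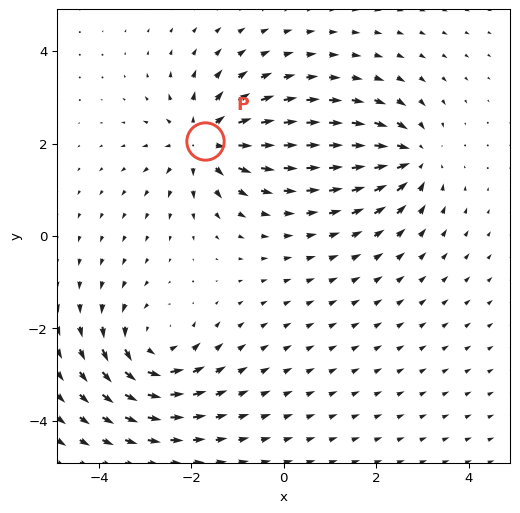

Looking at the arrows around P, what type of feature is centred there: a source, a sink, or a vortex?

At P (-1.7, 2.1) the arrows spread outward. Divergence about +4, curl ≈0 — positive divergence with near-zero curl is a source.

source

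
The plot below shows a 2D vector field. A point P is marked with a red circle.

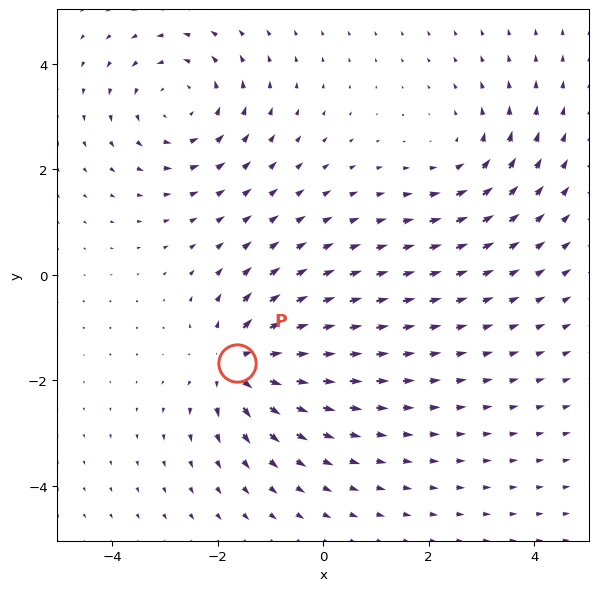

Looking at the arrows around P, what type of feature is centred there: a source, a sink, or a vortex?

At P (-1.6, -1.7) the arrows spread outward. Divergence about +6, curl ≈0 — positive divergence with near-zero curl is a source.

source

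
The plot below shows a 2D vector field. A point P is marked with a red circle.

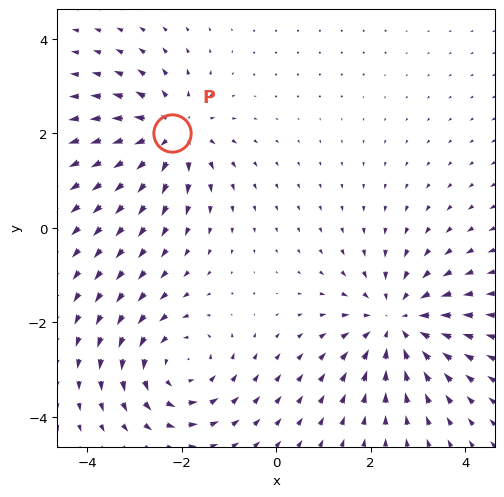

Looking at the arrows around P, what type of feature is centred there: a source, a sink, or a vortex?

At P (-2.2, 2.0) the arrows spread outward. Divergence about +3, curl ≈0 — positive divergence with near-zero curl is a source.

source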